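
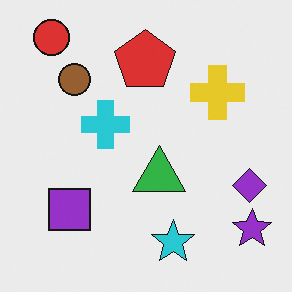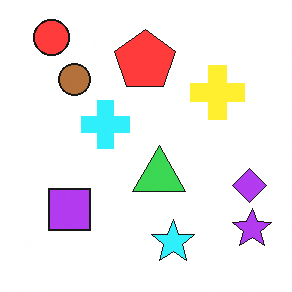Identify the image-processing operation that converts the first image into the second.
The image was slightly brightened.

Every pixel — background and shapes alike — is uniformly brightened.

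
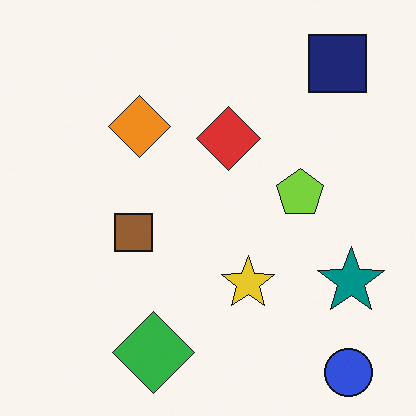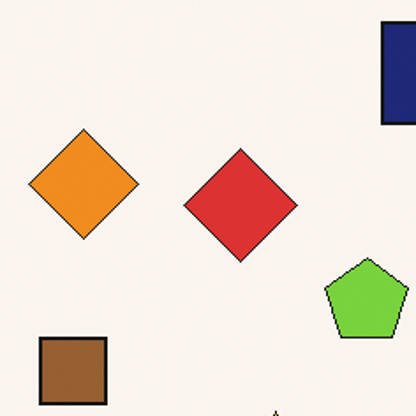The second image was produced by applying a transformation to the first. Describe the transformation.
Cropped tightly and scaled back up.

The visible shapes are larger and the field of view is narrower; shapes near the original edges may be partly or wholly outside the frame — a crop-and-rescale.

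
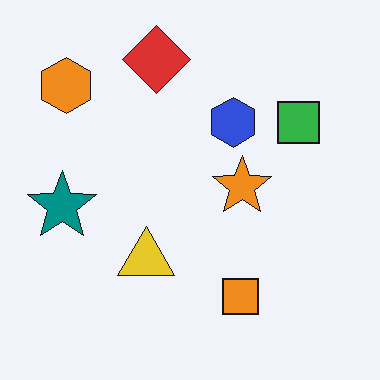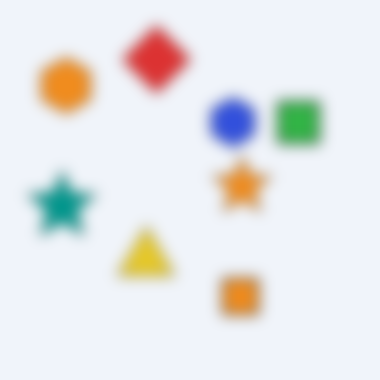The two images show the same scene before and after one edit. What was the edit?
The second image is the first strongly gaussian-blurred.

Shape edges and outlines are uniformly softened across the whole image.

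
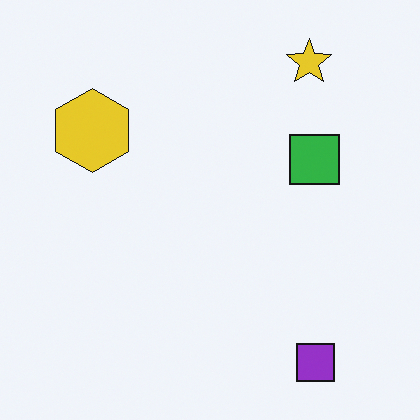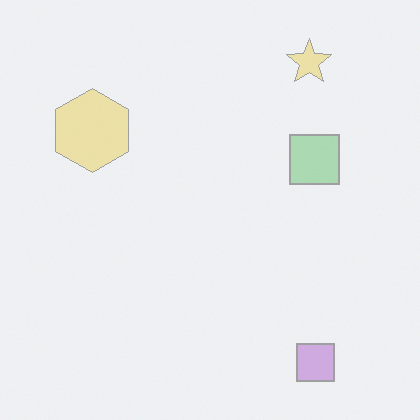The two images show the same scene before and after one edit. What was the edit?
It was given much lower contrast.

Tones are pushed toward mid-grey across the whole image — a global contrast change.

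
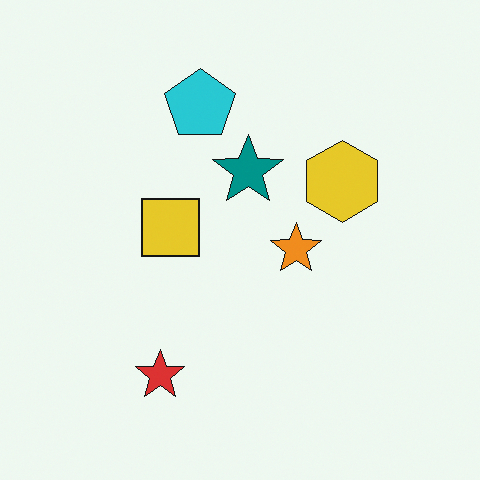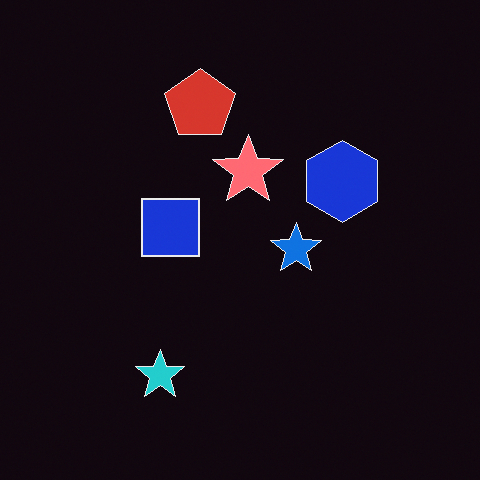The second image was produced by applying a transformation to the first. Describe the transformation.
It was color-inverted (negative).

The light background has become dark and every shape's color is its complement — a photographic negative.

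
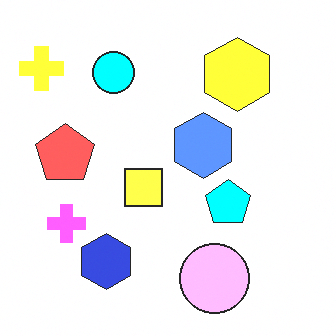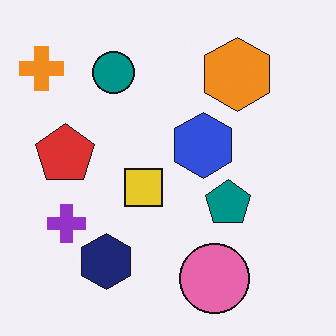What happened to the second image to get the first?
It was brightened a lot.

Every pixel — background and shapes alike — is uniformly brightened.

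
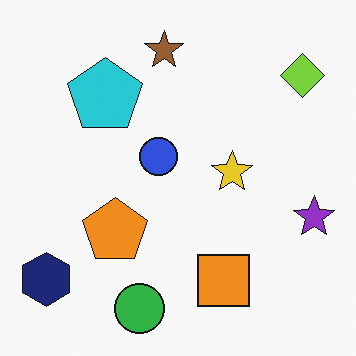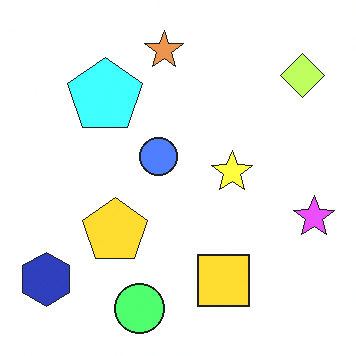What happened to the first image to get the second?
This is the original image noticeably brightened.

Every pixel — background and shapes alike — is uniformly brightened.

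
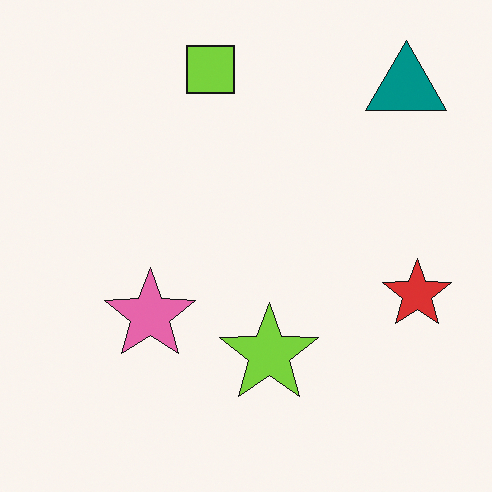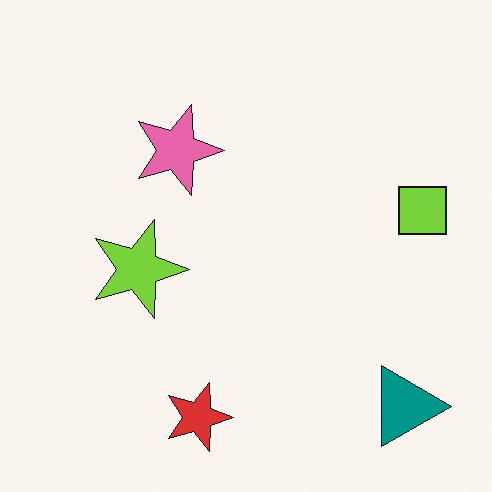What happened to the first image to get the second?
This is the original image rotated 90° clockwise.

The teal triangle sits in the top-right of the first image and the bottom-right of the second — consistent with a whole-image 90° clockwise rotation.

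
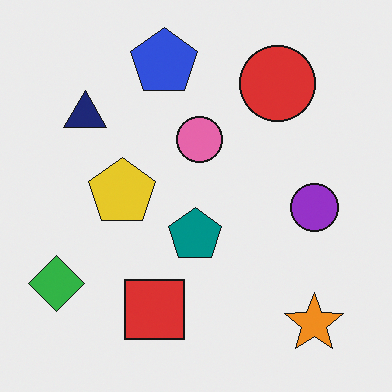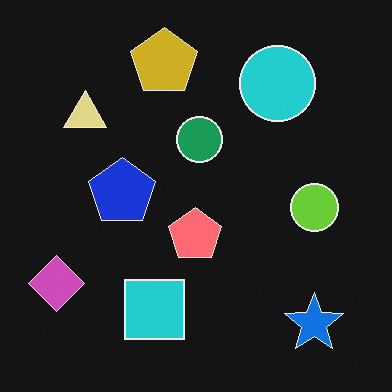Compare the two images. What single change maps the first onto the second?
It was color-inverted (negative).

The light background has become dark and every shape's color is its complement — a photographic negative.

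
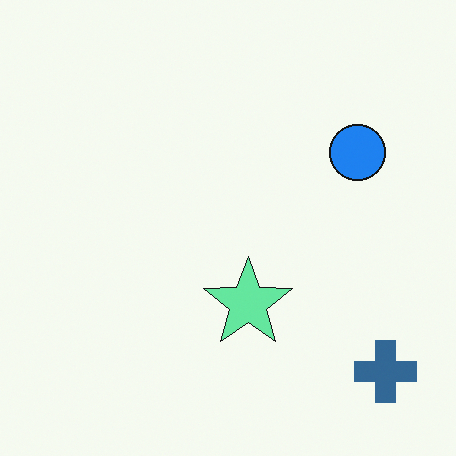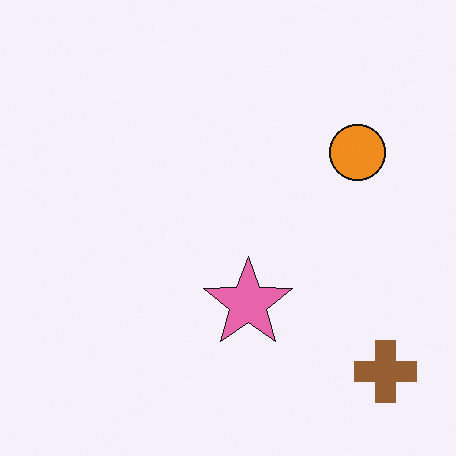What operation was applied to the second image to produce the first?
This is the original image hue-shifted by a large amount.

Every shape's color has rotated by the same amount around the hue wheel — a uniform hue shift.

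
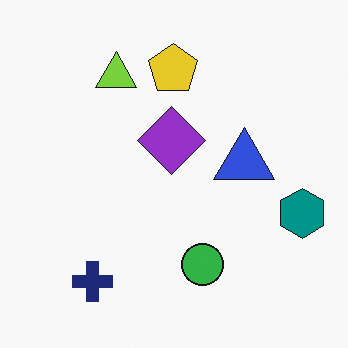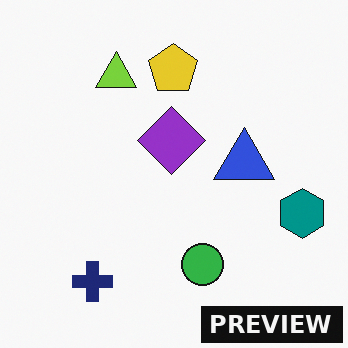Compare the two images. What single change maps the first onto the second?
It was watermarked with the text "PREVIEW" in the lower-right corner.

A dark label reading "PREVIEW" appears in the lower-right corner.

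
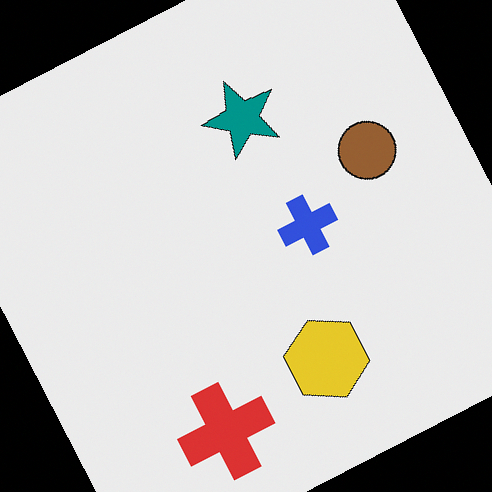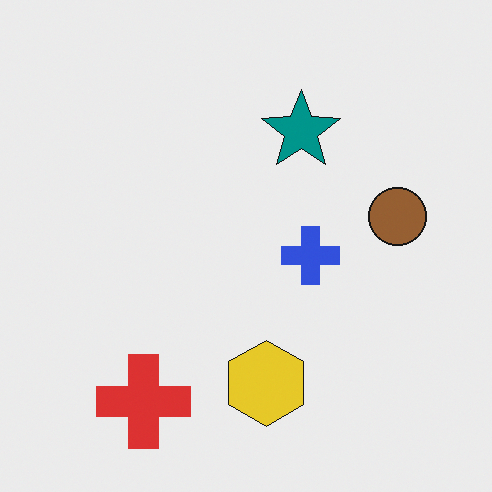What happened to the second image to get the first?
The image was rotated counter-clockwise by a moderate amount.

Every shape is tilted by the same angle and the image corners show triangular fill wedges — a whole-image rotation by a non-right angle.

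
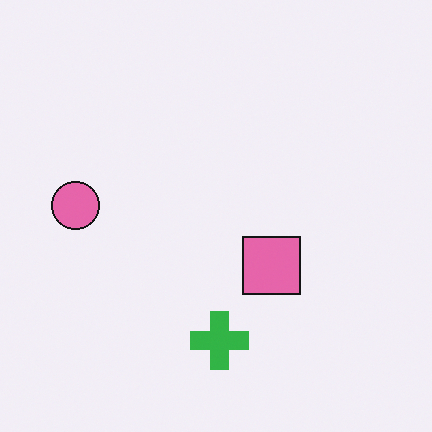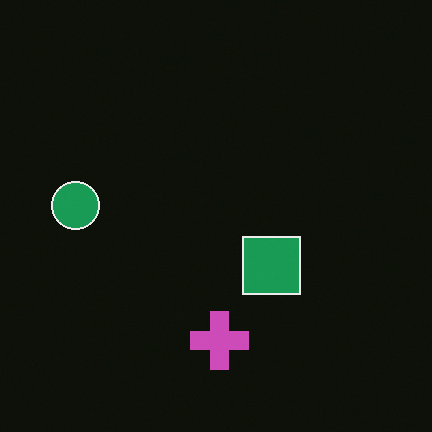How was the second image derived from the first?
The second image is the first color-inverted (negative).

The light background has become dark and every shape's color is its complement — a photographic negative.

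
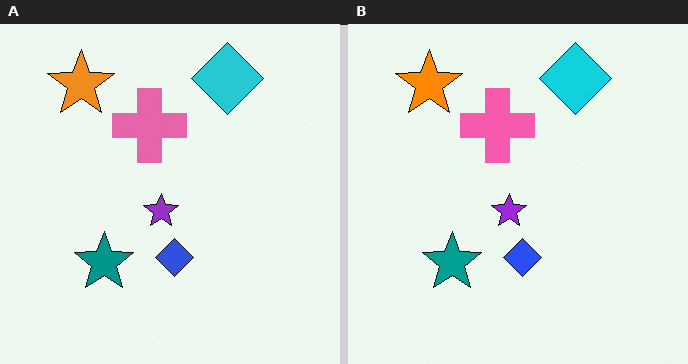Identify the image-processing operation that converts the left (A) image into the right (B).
The image was slightly oversaturated.

All colors are more vivid — a global saturation change.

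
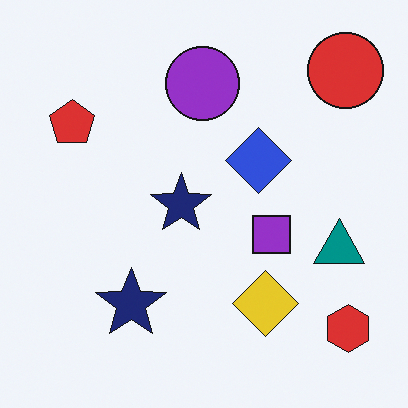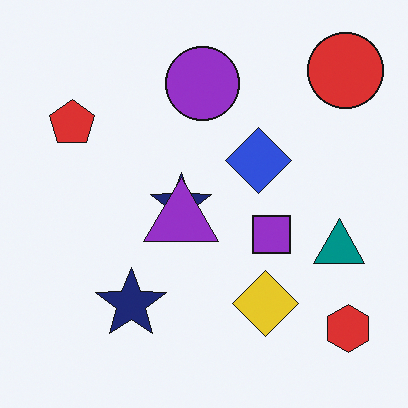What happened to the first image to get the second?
It was overlaid with an additional purple triangle.

A purple triangle appears in the second image that is absent from the first.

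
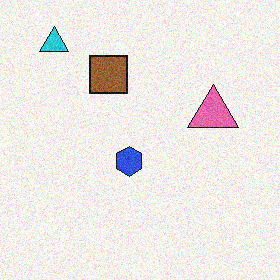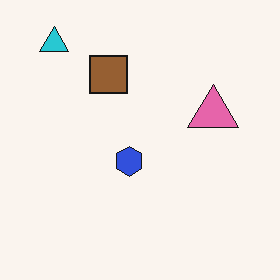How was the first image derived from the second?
The transformation is: degraded with moderate additive noise.

Random speckle covers the whole image, including the flat background.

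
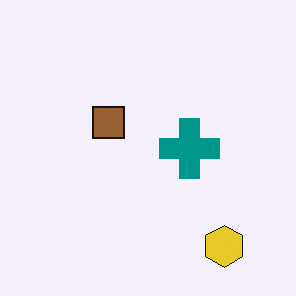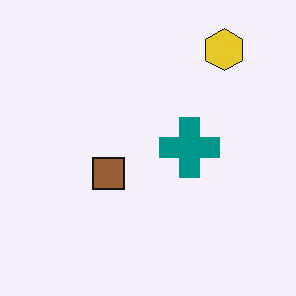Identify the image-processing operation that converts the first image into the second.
The image was flipped vertically (top ↔ bottom).

The yellow hexagon is in the bottom-right of the first image and the top-right of the second — shapes on opposite sides of the horizontal midline have swapped in a mirror flip.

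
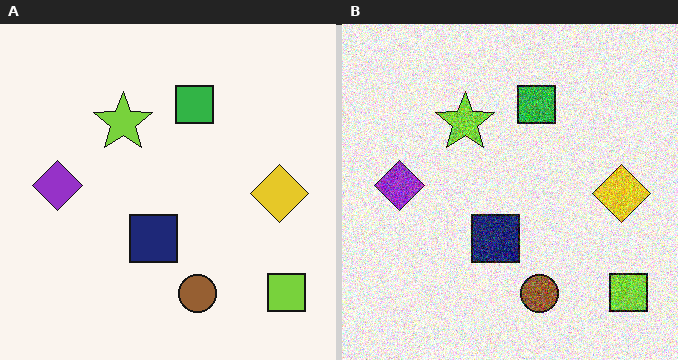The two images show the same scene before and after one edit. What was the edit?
Degraded with heavy additive noise.

Random speckle covers the whole image, including the flat background.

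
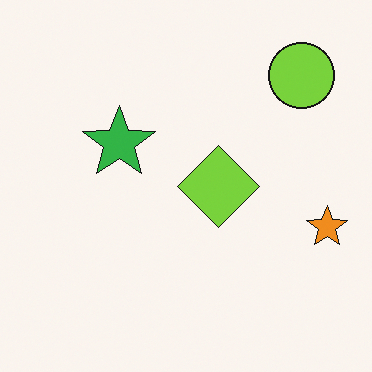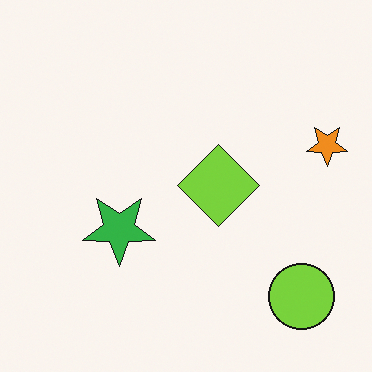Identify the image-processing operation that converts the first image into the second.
It was flipped vertically (top ↔ bottom).

The lime circle is in the top-right of the first image and the bottom-right of the second — shapes on opposite sides of the horizontal midline have swapped in a mirror flip.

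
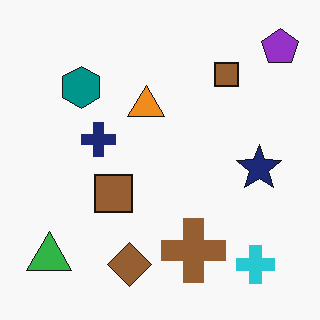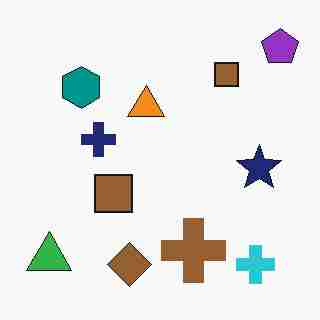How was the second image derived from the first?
This is the original image heavily JPEG-compressed with obvious blocking artifacts.

Blocky 8×8 compression artifacts appear around shape edges and the flat background shows ringing — characteristic JPEG degradation.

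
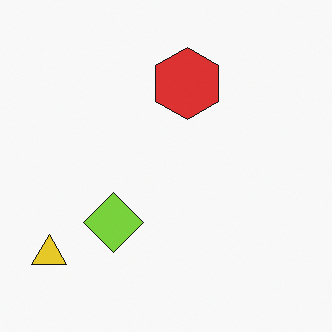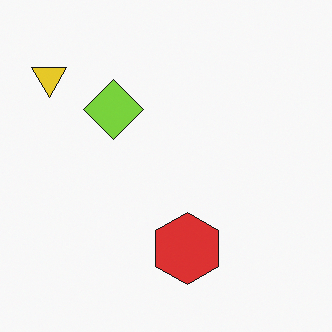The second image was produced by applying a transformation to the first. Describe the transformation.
It was flipped vertically (top ↔ bottom).

The yellow triangle is in the bottom-left of the first image and the top-left of the second — shapes on opposite sides of the horizontal midline have swapped in a mirror flip.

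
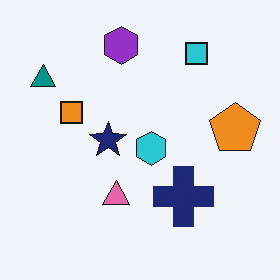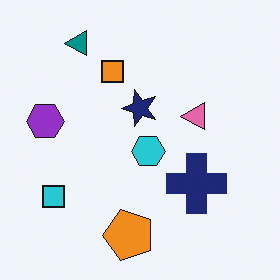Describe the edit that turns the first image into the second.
Transposed (reflected across the top-left ↔ bottom-right diagonal).

Shapes have swapped their row and column positions — what was in the top-right is now in the bottom-left — a diagonal reflection.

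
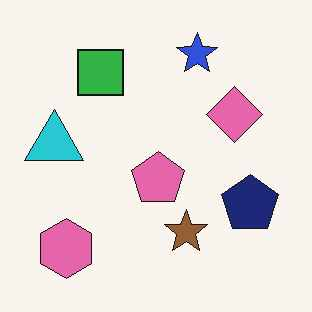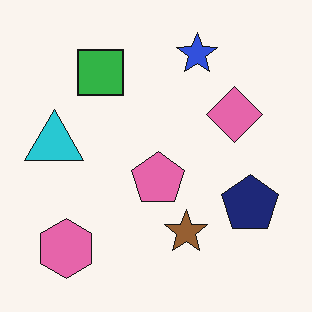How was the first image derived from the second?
This is the original image JPEG-compressed with visible artifacts.

Blocky 8×8 compression artifacts appear around shape edges and the flat background shows ringing — characteristic JPEG degradation.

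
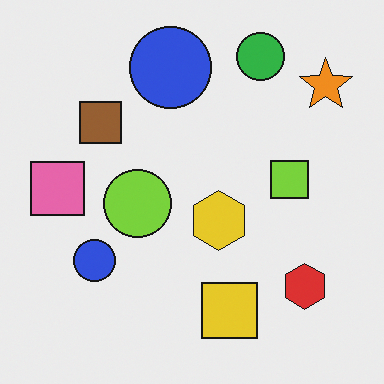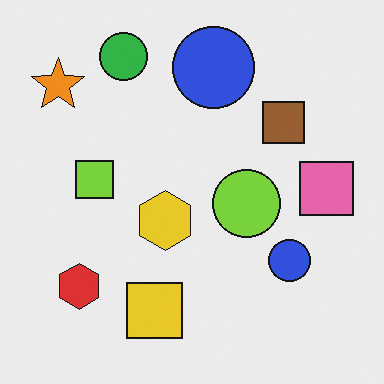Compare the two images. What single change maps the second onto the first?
The transformation is: flipped horizontally (left ↔ right).

The orange star is in the top-left of the second image and the top-right of the first — shapes on opposite sides of the vertical midline have swapped in a mirror flip.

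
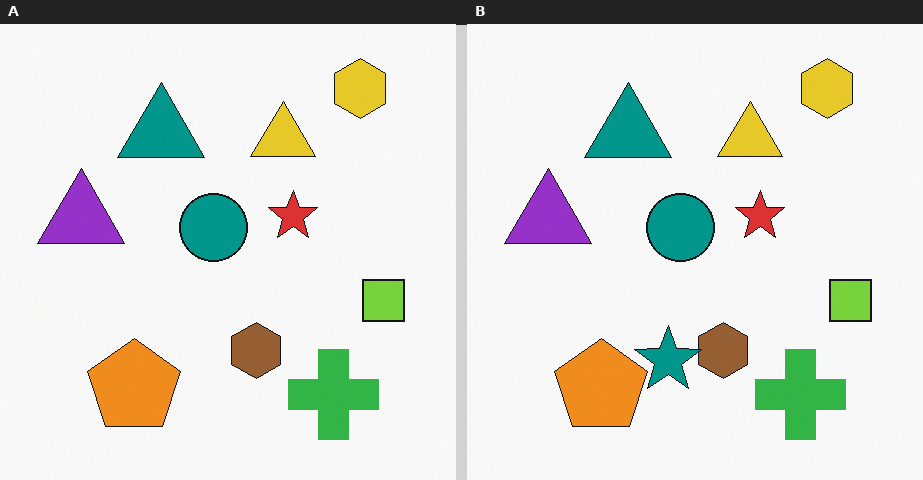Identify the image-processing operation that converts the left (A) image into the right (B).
This is the original image overlaid with an additional teal star.

A teal star appears in the right (B) image that is absent from the left (A).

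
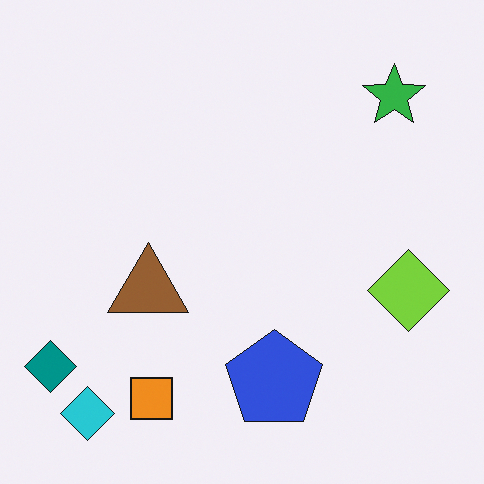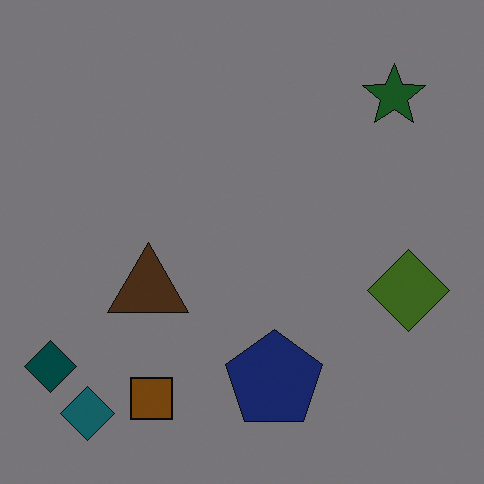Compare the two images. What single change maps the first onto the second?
The second image is the first noticeably darkened.

Every pixel — background and shapes alike — is uniformly darkened.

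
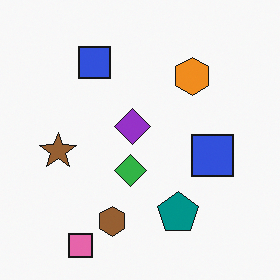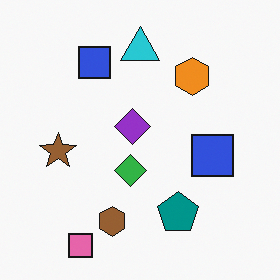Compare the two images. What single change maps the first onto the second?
This is the original image overlaid with an additional cyan triangle.

A cyan triangle appears in the second image that is absent from the first.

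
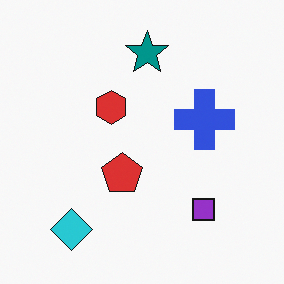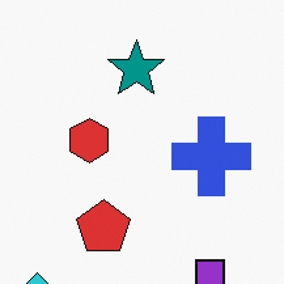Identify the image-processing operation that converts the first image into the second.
The image was cropped slightly and scaled back up.

The visible shapes are larger and the field of view is narrower; shapes near the original edges may be partly or wholly outside the frame — a crop-and-rescale.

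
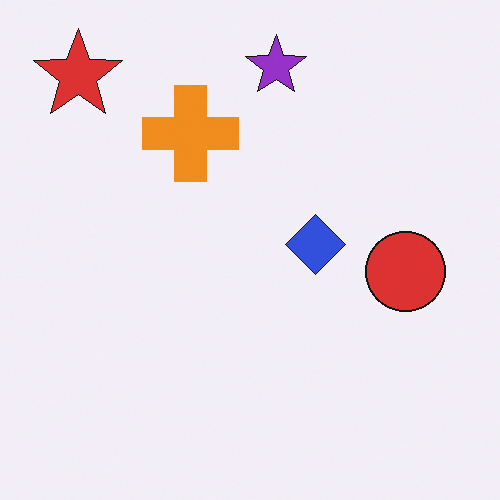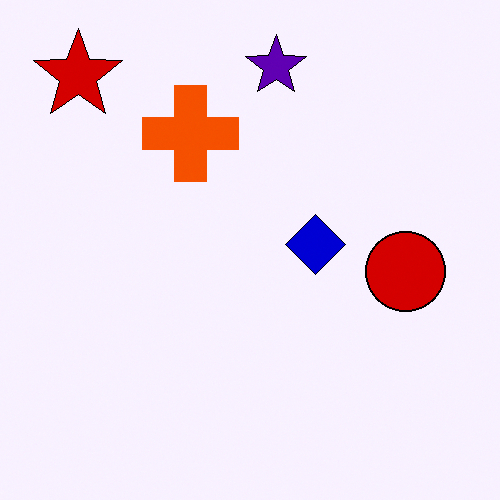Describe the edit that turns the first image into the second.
The transformation is: boosted in contrast.

Tones are pushed away from mid-grey across the whole image — a global contrast change.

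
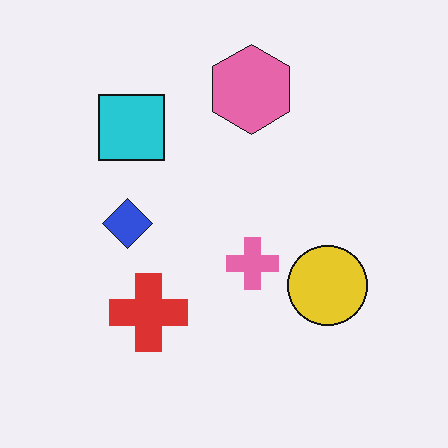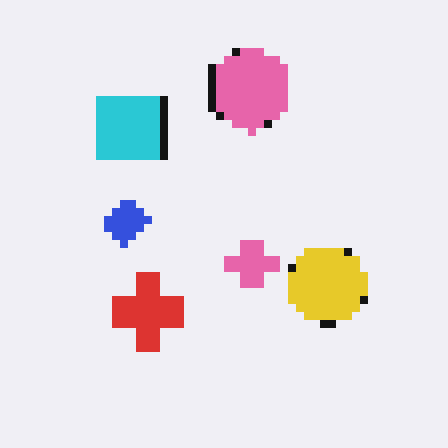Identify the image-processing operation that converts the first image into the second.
It was moderately pixelated.

Shapes are reduced to large square blocks; fine edges and outlines are lost — a downscale-then-upscale (mosaic) effect.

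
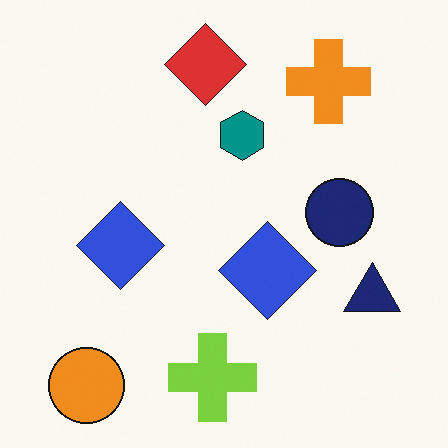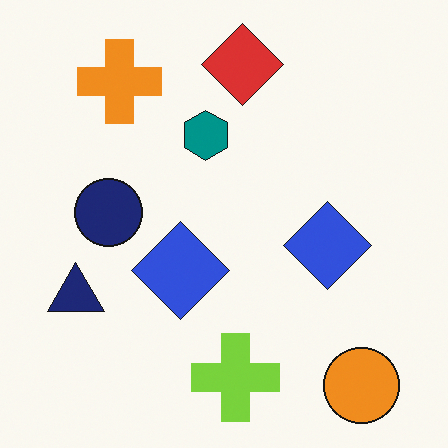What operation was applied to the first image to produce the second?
The second image is the first flipped horizontally (left ↔ right).

The navy triangle is in the right of the first image and the left of the second — shapes on opposite sides of the vertical midline have swapped in a mirror flip.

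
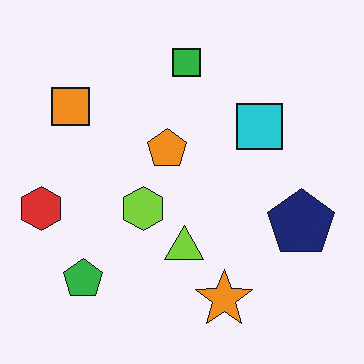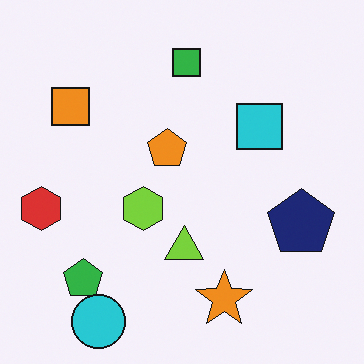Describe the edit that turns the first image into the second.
It was overlaid with an additional cyan circle.

A cyan circle appears in the second image that is absent from the first.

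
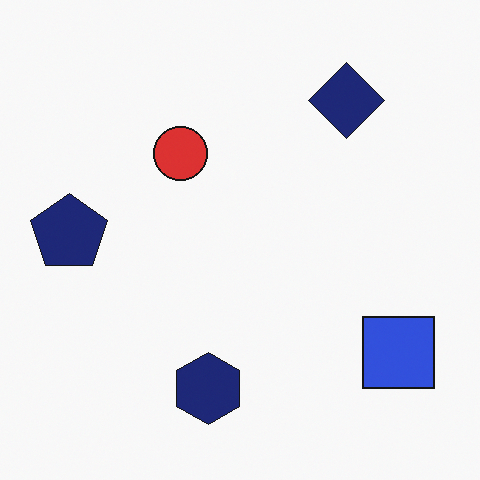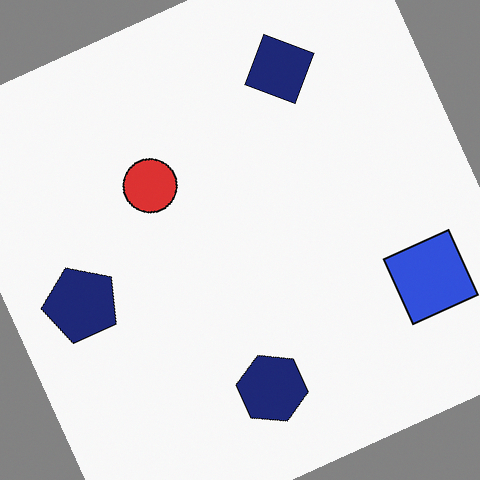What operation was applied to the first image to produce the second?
The second image is the first rotated counter-clockwise by a moderate amount.

Every shape is tilted by the same angle and the image corners show triangular fill wedges — a whole-image rotation by a non-right angle.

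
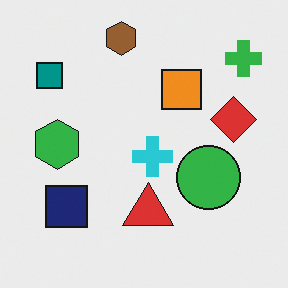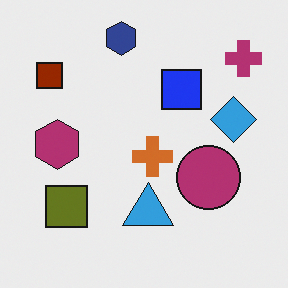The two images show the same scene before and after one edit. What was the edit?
It was hue-shifted by a large amount.

Every shape's color has rotated by the same amount around the hue wheel — a uniform hue shift.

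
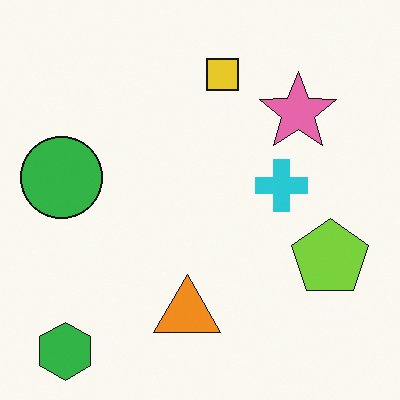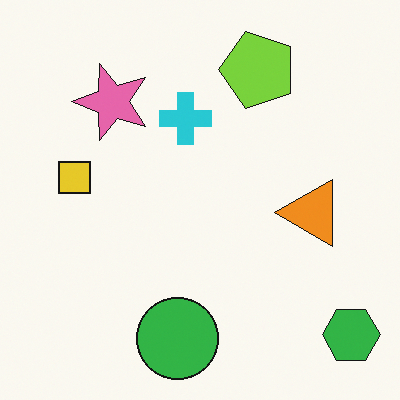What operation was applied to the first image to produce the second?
The image was rotated 90° counter-clockwise.

The green hexagon sits in the bottom-left of the first image and the bottom-right of the second — consistent with a whole-image 90° counter-clockwise rotation.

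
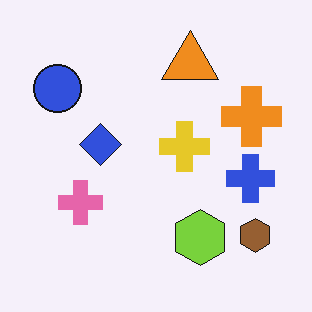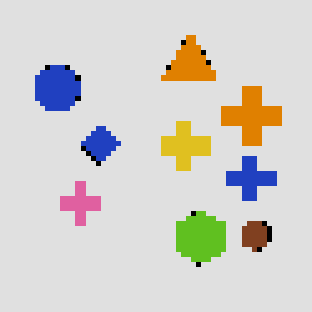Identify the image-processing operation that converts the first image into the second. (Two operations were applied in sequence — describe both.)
This is the original image moderately posterized, then mildly pixelated.

Each flat color has snapped to a coarser quantized level — most visibly, the near-white background has dropped to a flat grey. Shapes are reduced to large square blocks; fine edges and outlines are lost — a downscale-then-upscale (mosaic) effect.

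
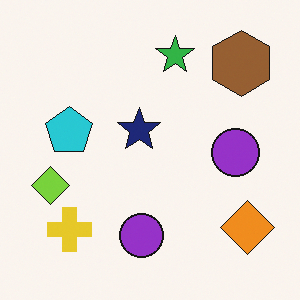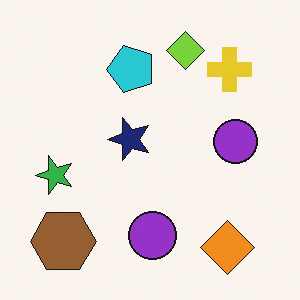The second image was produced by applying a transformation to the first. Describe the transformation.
This is the original image transposed (reflected across the top-left ↔ bottom-right diagonal).

Shapes have swapped their row and column positions — what was in the top-right is now in the bottom-left — a diagonal reflection.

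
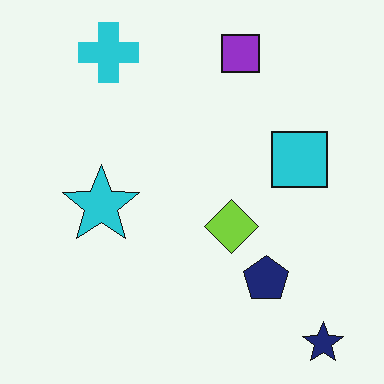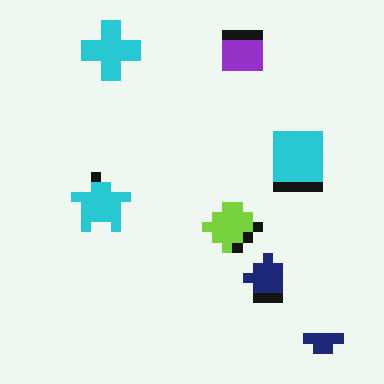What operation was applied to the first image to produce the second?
This is the original image heavily pixelated into large blocks.

Shapes are reduced to large square blocks; fine edges and outlines are lost — a downscale-then-upscale (mosaic) effect.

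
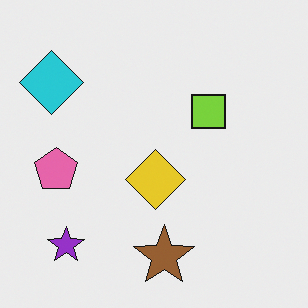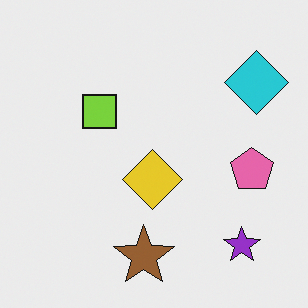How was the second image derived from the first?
It was flipped horizontally (left ↔ right).

The cyan diamond is in the top-left of the first image and the top-right of the second — shapes on opposite sides of the vertical midline have swapped in a mirror flip.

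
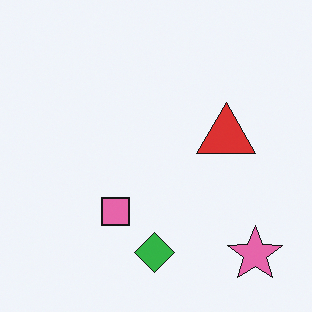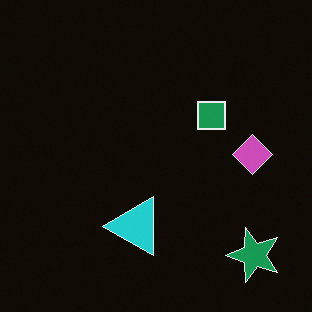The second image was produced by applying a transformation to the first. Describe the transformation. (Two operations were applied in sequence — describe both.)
The image was color-inverted (negative), then transposed (reflected across the top-left ↔ bottom-right diagonal).

The light background has become dark and every shape's color is its complement — a photographic negative. Shapes have swapped their row and column positions — what was in the top-right is now in the bottom-left — a diagonal reflection.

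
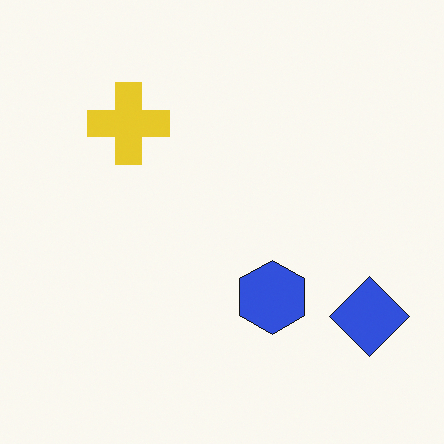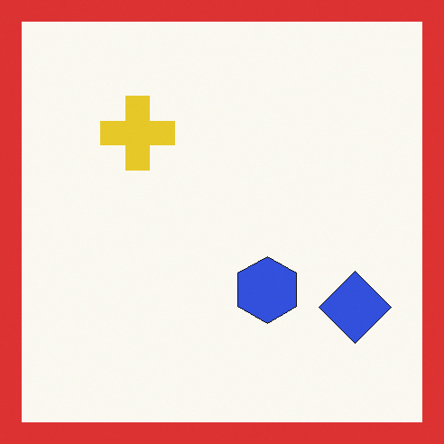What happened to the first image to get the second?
The image was framed with a red border.

A solid red frame runs around the edge of the second image, with the content slightly shrunk inside it.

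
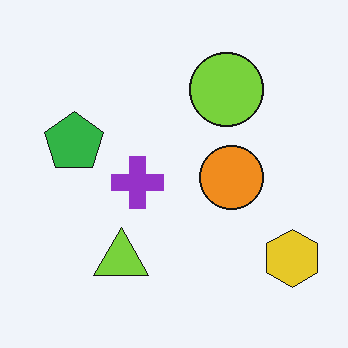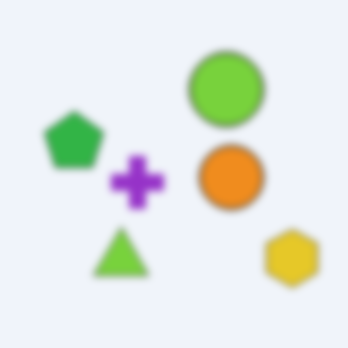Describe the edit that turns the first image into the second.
The transformation is: moderately blurred.

Shape edges and outlines are uniformly softened across the whole image.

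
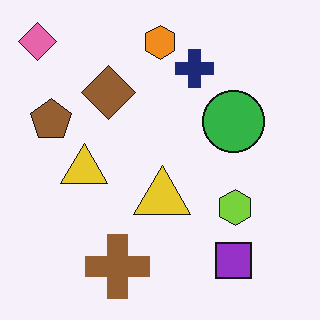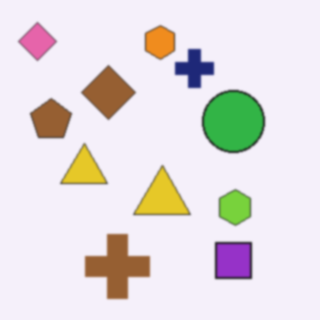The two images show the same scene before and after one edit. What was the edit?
The image was given a subtle gaussian blur.

Shape edges and outlines are uniformly softened across the whole image.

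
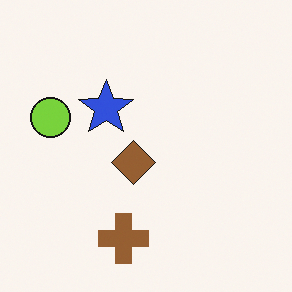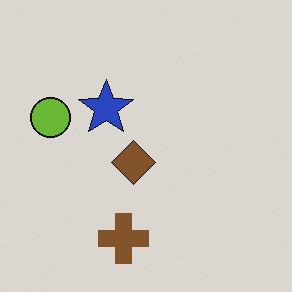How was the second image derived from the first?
The transformation is: darkened a little.

Every pixel — background and shapes alike — is uniformly darkened.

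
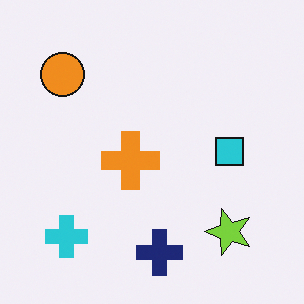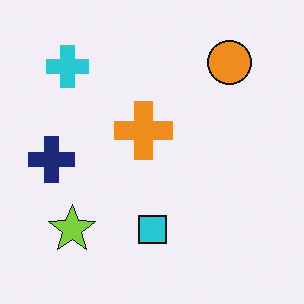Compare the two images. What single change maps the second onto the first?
Rotated 90° counter-clockwise.

The cyan cross sits in the top-left of the second image and the bottom-left of the first — consistent with a whole-image 90° counter-clockwise rotation.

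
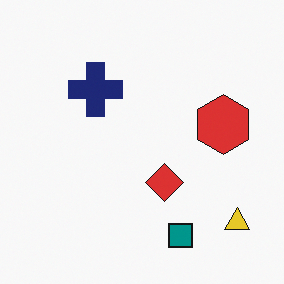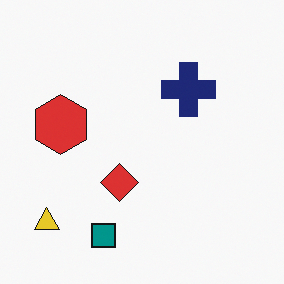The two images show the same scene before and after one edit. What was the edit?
This is the original image flipped horizontally (left ↔ right).

The yellow triangle is in the bottom-right of the first image and the bottom-left of the second — shapes on opposite sides of the vertical midline have swapped in a mirror flip.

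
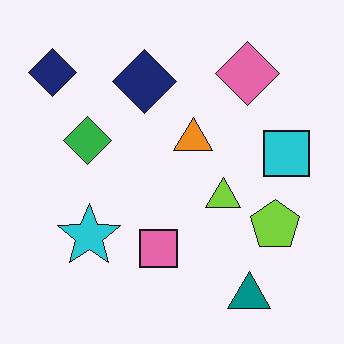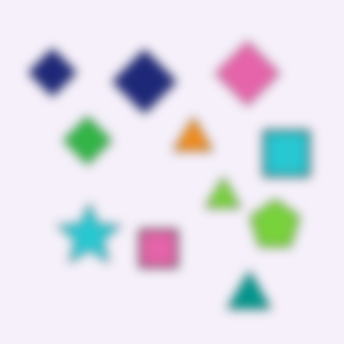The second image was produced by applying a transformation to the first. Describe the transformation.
The image was strongly gaussian-blurred.

Shape edges and outlines are uniformly softened across the whole image.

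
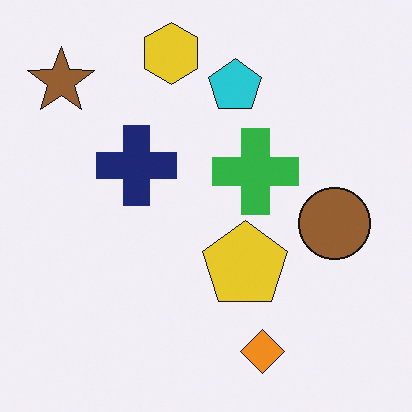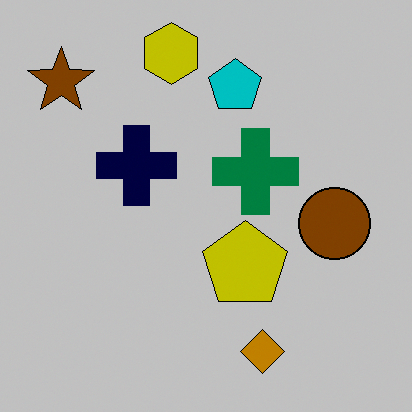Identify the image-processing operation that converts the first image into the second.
It was heavily posterized to just a handful of flat colors.

Each flat color has snapped to a coarser quantized level — most visibly, the near-white background has dropped to a flat grey.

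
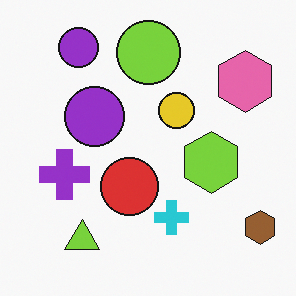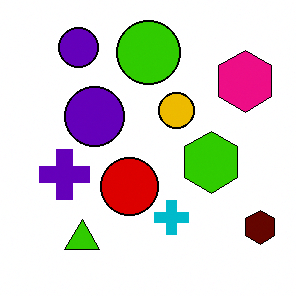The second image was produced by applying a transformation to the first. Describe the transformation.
The second image is the first boosted in contrast.

Tones are pushed away from mid-grey across the whole image — a global contrast change.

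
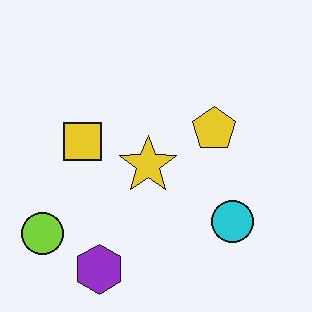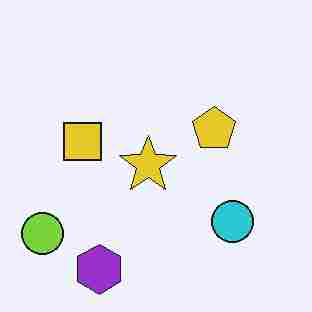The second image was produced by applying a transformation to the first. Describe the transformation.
Degraded with heavy JPEG compression.

Blocky 8×8 compression artifacts appear around shape edges and the flat background shows ringing — characteristic JPEG degradation.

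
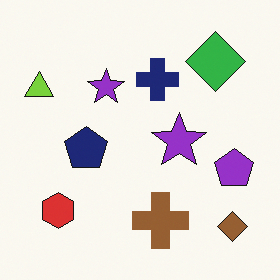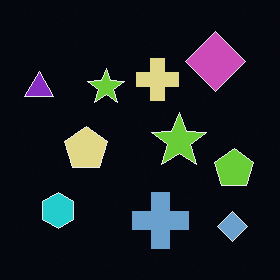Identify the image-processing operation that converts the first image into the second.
The image was color-inverted (negative).

The light background has become dark and every shape's color is its complement — a photographic negative.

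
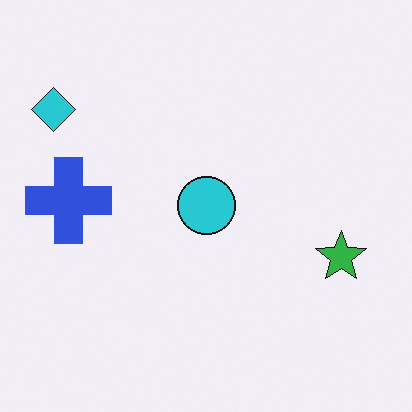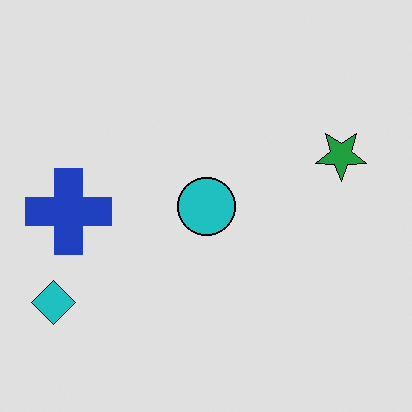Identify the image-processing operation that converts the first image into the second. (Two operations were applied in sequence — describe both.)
The image was flipped vertically (top ↔ bottom), then posterized to a reduced palette.

The cyan diamond is in the top-left of the first image and the bottom-left of the second — shapes on opposite sides of the horizontal midline have swapped in a mirror flip. Each flat color has snapped to a coarser quantized level — most visibly, the near-white background has dropped to a flat grey.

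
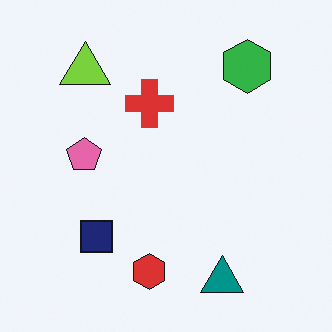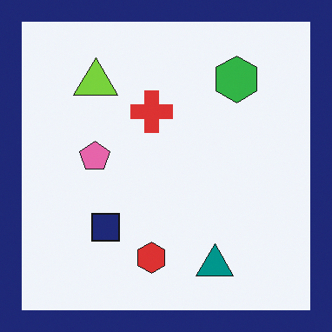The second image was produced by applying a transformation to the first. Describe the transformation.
The second image is the first framed with a navy border.

A solid navy frame runs around the edge of the second image, with the content slightly shrunk inside it.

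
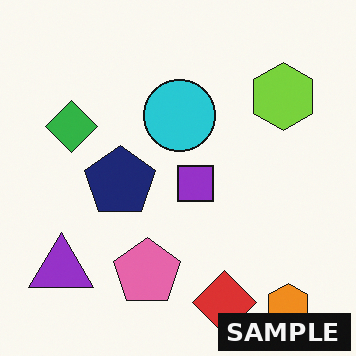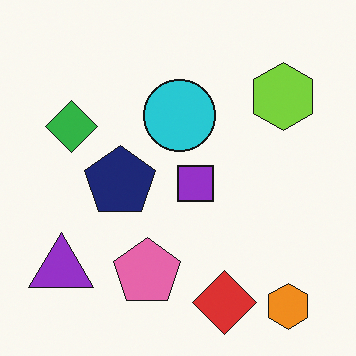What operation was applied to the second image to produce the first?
Watermarked with the text "SAMPLE" in the lower-right corner.

A dark label reading "SAMPLE" appears in the lower-right corner.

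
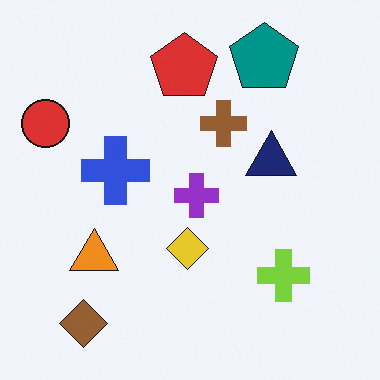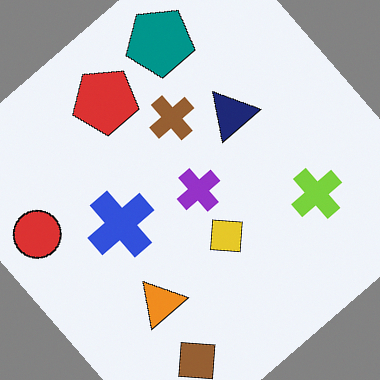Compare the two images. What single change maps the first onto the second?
It was rotated counter-clockwise by a large amount — several tens of degrees.

Every shape is tilted by the same angle and the image corners show triangular fill wedges — a whole-image rotation by a non-right angle.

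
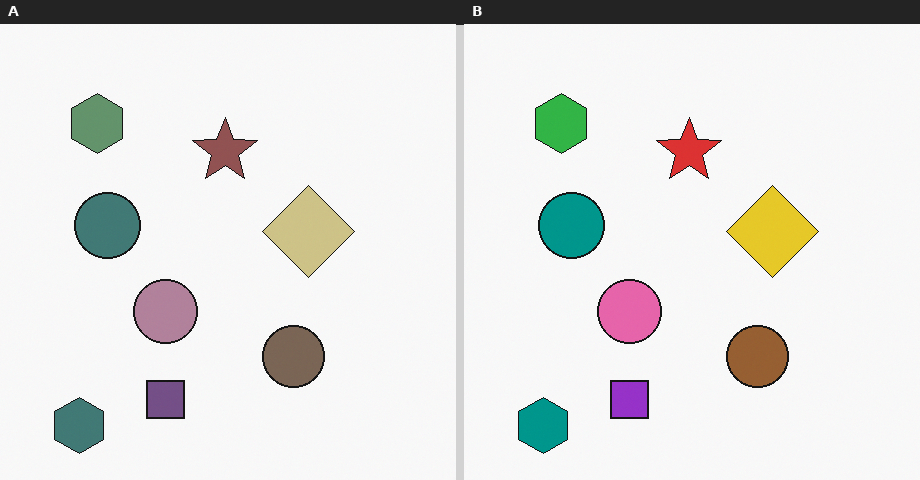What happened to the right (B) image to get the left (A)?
Made much more muted (saturation change).

All colors are more muted and greyish — a global saturation change.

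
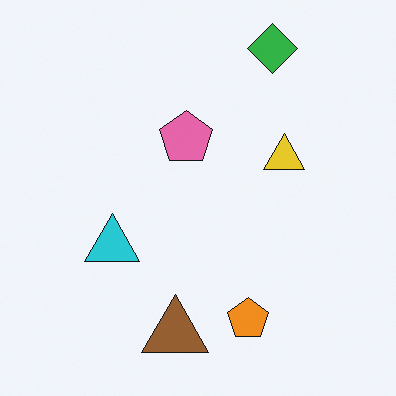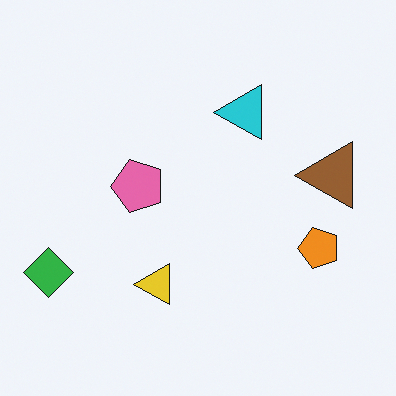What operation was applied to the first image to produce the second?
The image was transposed (reflected across the top-left ↔ bottom-right diagonal).

Shapes have swapped their row and column positions — what was in the top-right is now in the bottom-left — a diagonal reflection.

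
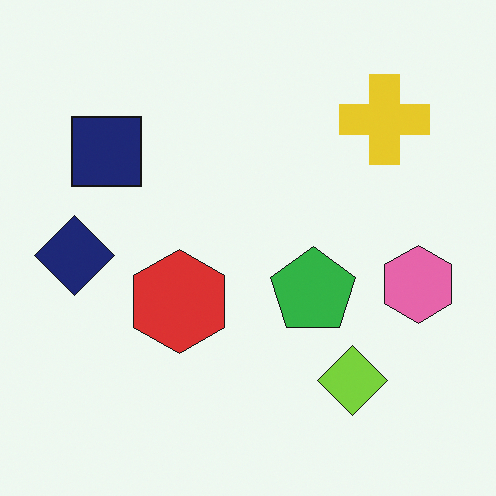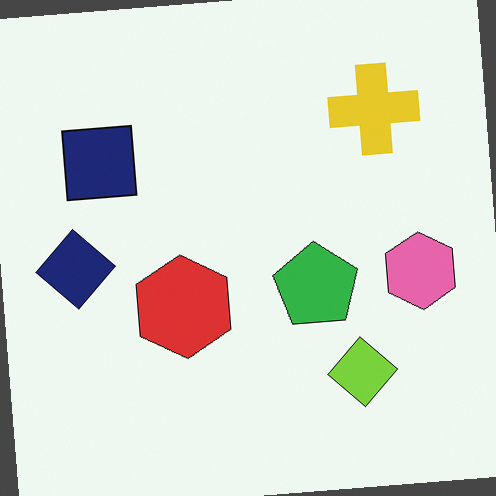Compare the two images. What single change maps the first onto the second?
The image was rotated counter-clockwise by a slight angle.

Every shape is tilted by the same angle and the image corners show triangular fill wedges — a whole-image rotation by a non-right angle.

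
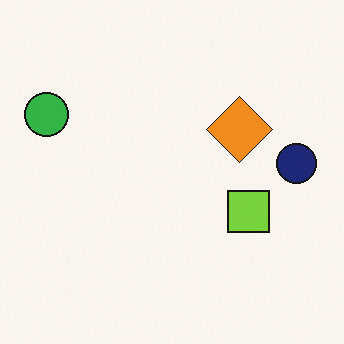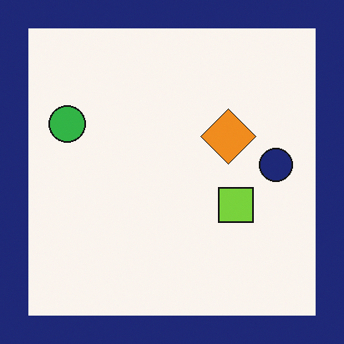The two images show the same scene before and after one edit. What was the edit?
The transformation is: framed with a navy border.

A solid navy frame runs around the edge of the second image, with the content slightly shrunk inside it.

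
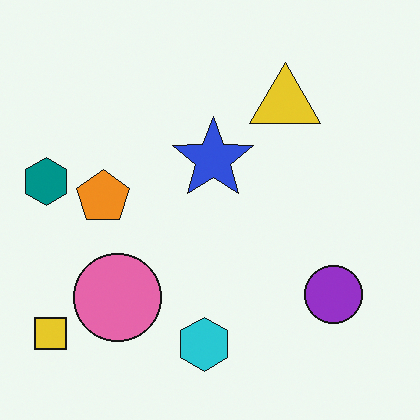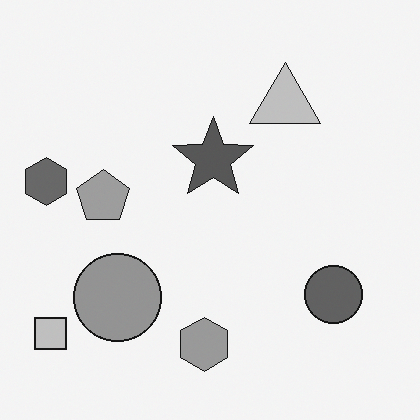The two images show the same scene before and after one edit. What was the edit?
The transformation is: converted to grayscale.

All color is removed — every shape is now a shade of grey.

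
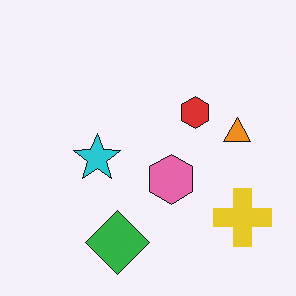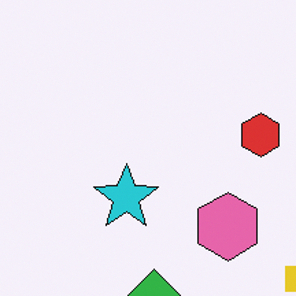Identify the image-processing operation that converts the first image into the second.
Cropped slightly and scaled back up.

The visible shapes are larger and the field of view is narrower; shapes near the original edges may be partly or wholly outside the frame — a crop-and-rescale.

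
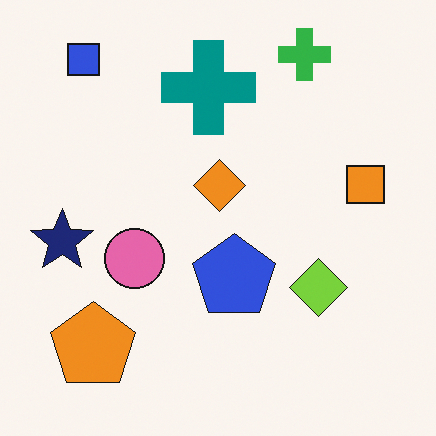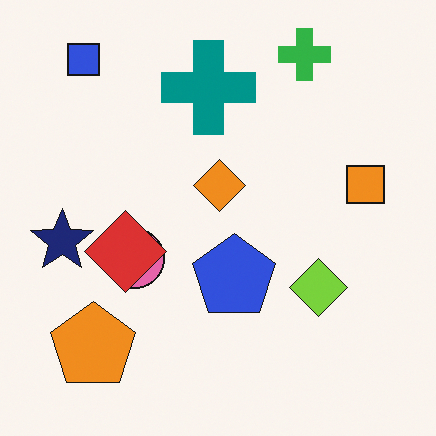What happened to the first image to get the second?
This is the original image overlaid with an additional red diamond.

A red diamond appears in the second image that is absent from the first.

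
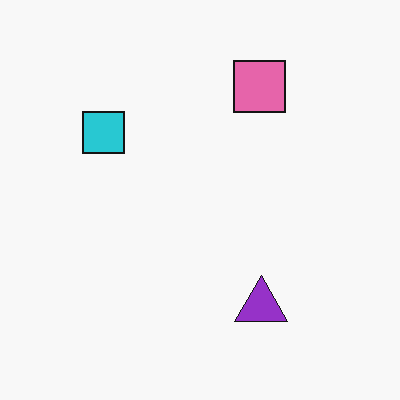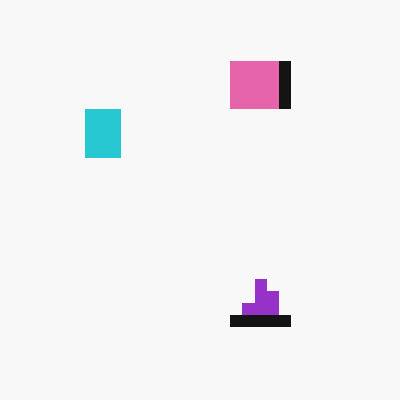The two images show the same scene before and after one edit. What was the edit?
This is the original image coarsely pixelated.

Shapes are reduced to large square blocks; fine edges and outlines are lost — a downscale-then-upscale (mosaic) effect.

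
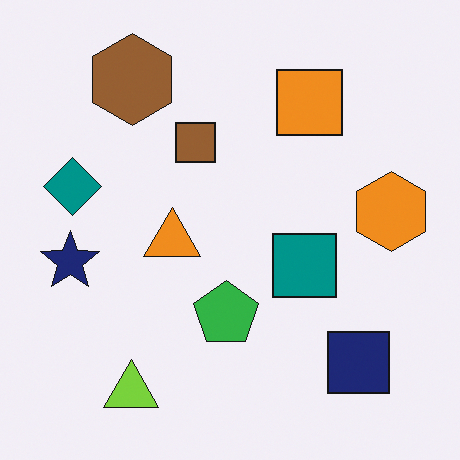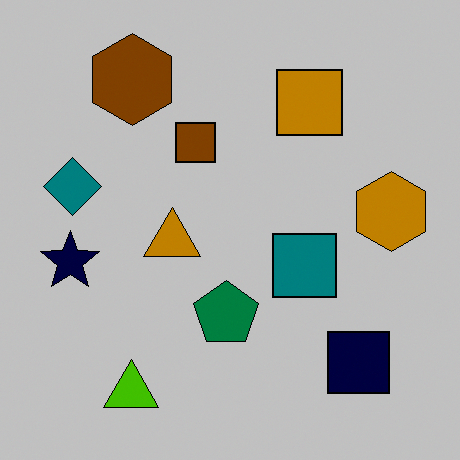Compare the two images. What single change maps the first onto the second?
This is the original image aggressively posterized.

Each flat color has snapped to a coarser quantized level — most visibly, the near-white background has dropped to a flat grey.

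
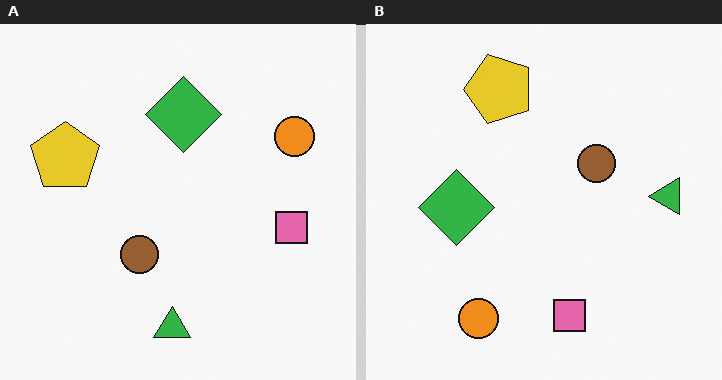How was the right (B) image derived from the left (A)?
The right (B) image is the left (A) transposed (reflected across the top-left ↔ bottom-right diagonal).

Shapes have swapped their row and column positions — what was in the top-right is now in the bottom-left — a diagonal reflection.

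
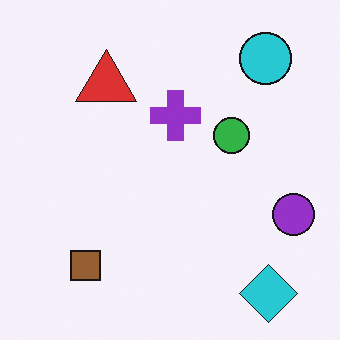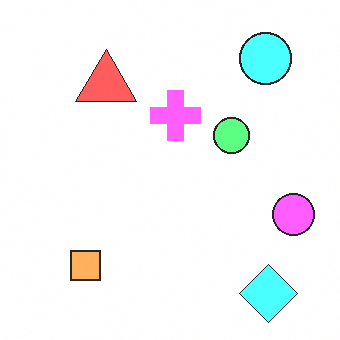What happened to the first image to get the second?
The transformation is: brightened a lot.

Every pixel — background and shapes alike — is uniformly brightened.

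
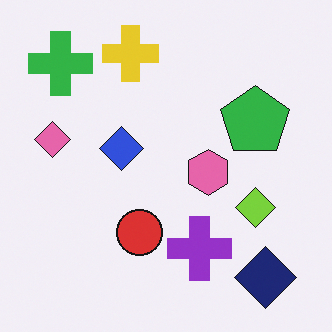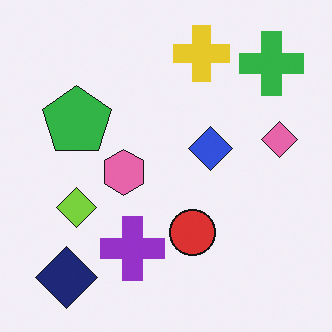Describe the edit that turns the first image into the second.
The transformation is: flipped horizontally (left ↔ right).

The pink diamond is in the left of the first image and the right of the second — shapes on opposite sides of the vertical midline have swapped in a mirror flip.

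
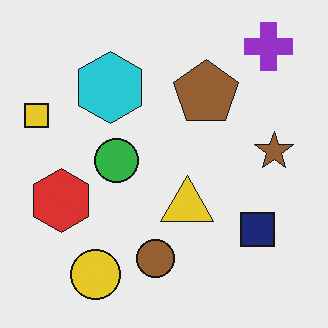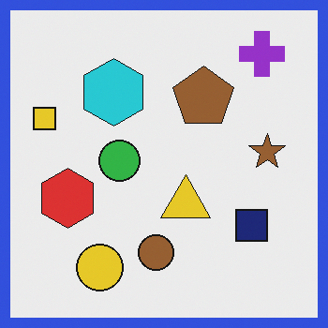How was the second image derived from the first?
It was framed with a blue border.

A solid blue frame runs around the edge of the second image, with the content slightly shrunk inside it.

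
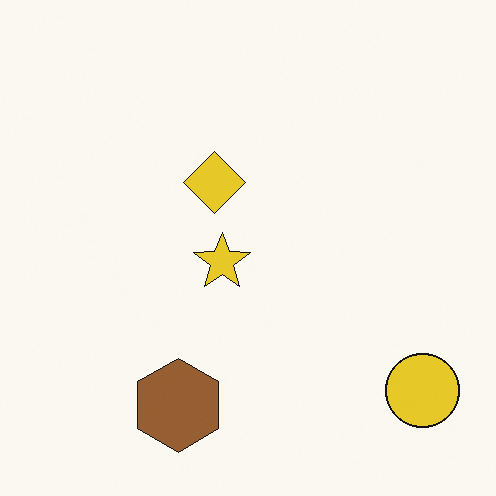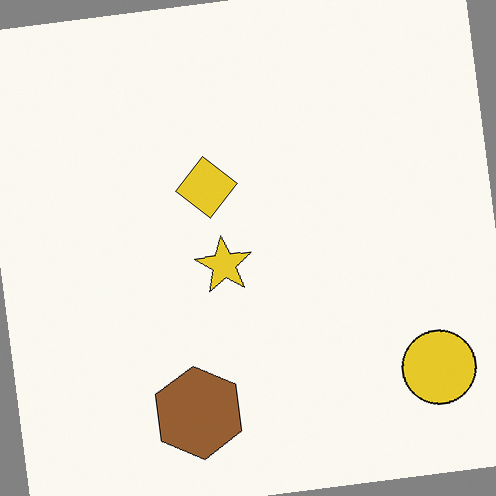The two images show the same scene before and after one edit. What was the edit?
The transformation is: rotated counter-clockwise by a few degrees.

Every shape is tilted by the same angle and the image corners show triangular fill wedges — a whole-image rotation by a non-right angle.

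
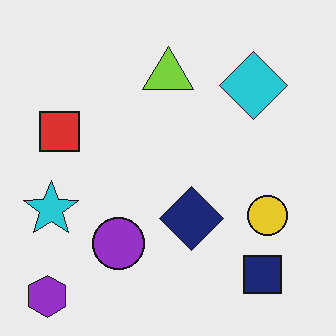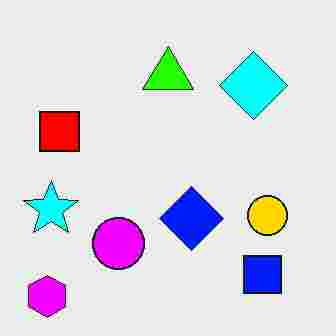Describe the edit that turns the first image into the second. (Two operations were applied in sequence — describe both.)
The transformation is: heavily oversaturated, then degraded with heavy JPEG compression.

All colors are more vivid — a global saturation change. Blocky 8×8 compression artifacts appear around shape edges and the flat background shows ringing — characteristic JPEG degradation.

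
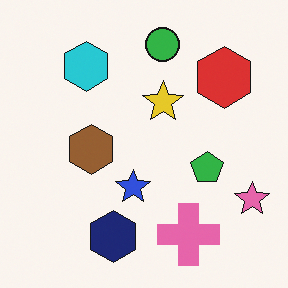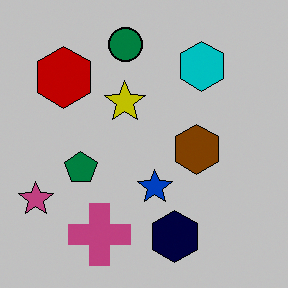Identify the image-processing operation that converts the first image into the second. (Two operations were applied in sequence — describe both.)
The transformation is: aggressively posterized, then flipped horizontally (left ↔ right).

Each flat color has snapped to a coarser quantized level — most visibly, the near-white background has dropped to a flat grey. The pink star is in the bottom-right of the first image and the bottom-left of the second — shapes on opposite sides of the vertical midline have swapped in a mirror flip.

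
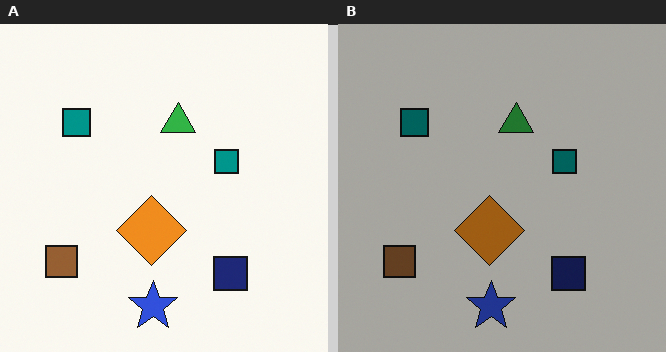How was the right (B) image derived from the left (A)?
This is the original image noticeably darkened.

Every pixel — background and shapes alike — is uniformly darkened.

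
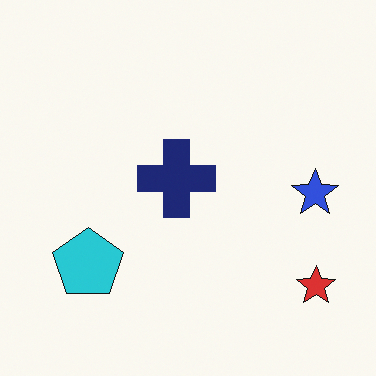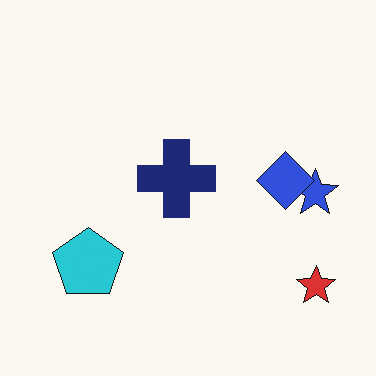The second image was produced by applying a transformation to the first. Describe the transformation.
This is the original image overlaid with an additional blue diamond.

A blue diamond appears in the second image that is absent from the first.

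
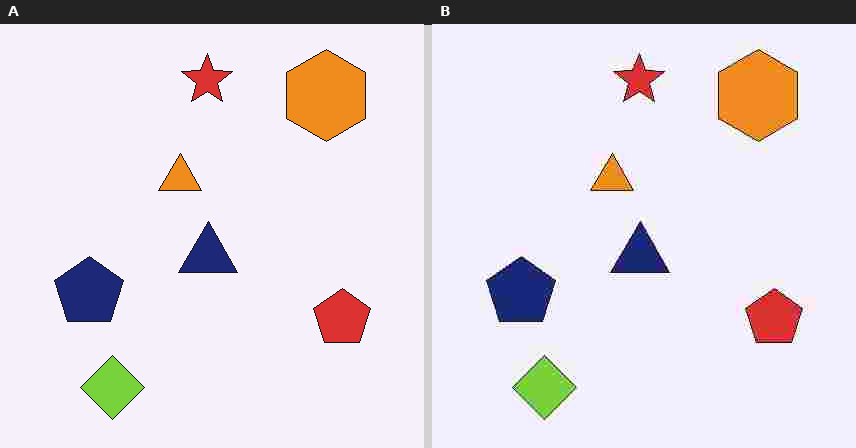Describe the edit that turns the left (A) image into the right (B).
The image was degraded with heavy JPEG compression.

Blocky 8×8 compression artifacts appear around shape edges and the flat background shows ringing — characteristic JPEG degradation.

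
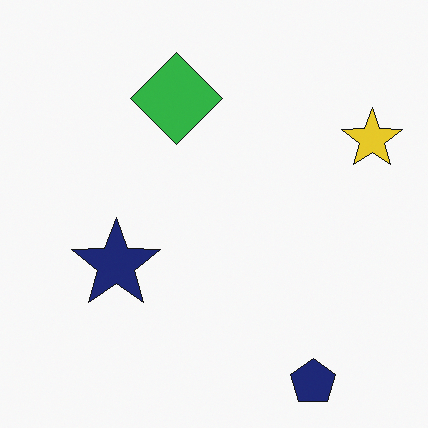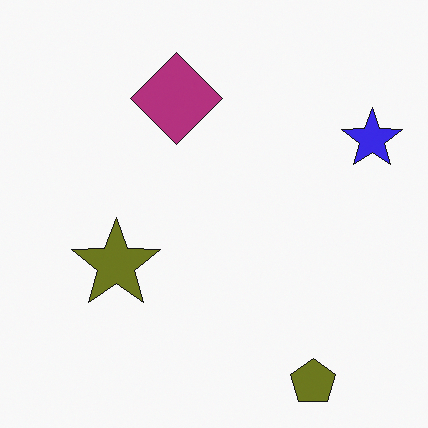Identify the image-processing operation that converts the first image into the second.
It was hue-shifted through roughly half the color wheel.

Every shape's color has rotated by the same amount around the hue wheel — a uniform hue shift.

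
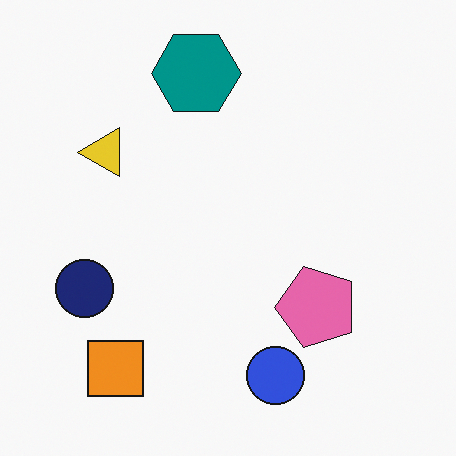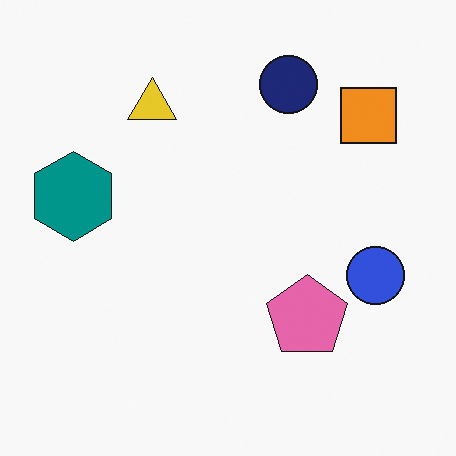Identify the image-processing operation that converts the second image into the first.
The first image is the second transposed (reflected across the top-left ↔ bottom-right diagonal).

Shapes have swapped their row and column positions — what was in the top-right is now in the bottom-left — a diagonal reflection.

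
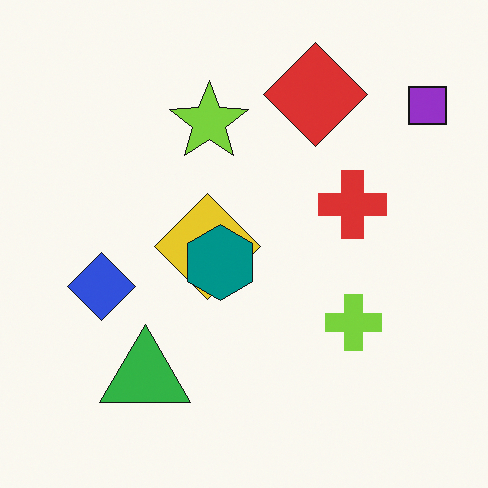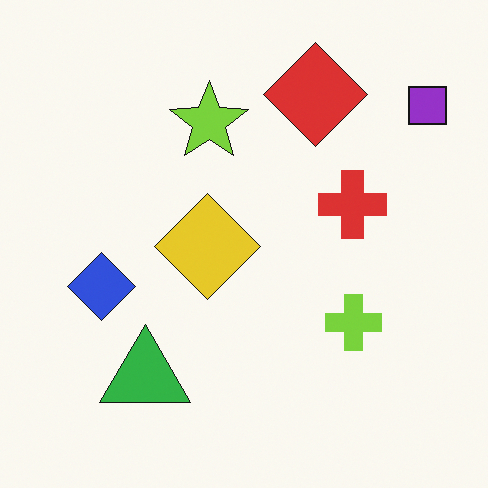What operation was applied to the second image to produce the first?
It was overlaid with an additional teal hexagon.

A teal hexagon appears in the first image that is absent from the second.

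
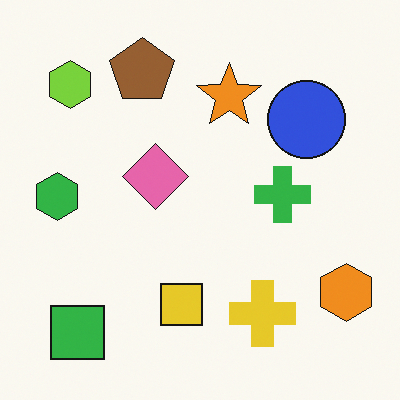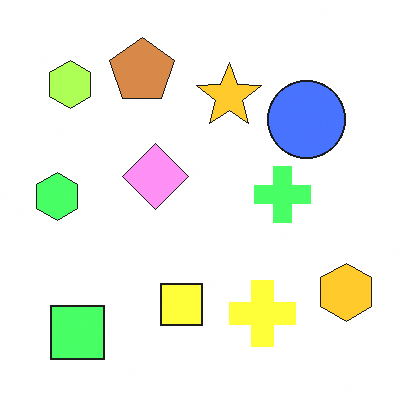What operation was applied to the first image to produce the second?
It was noticeably brightened.

Every pixel — background and shapes alike — is uniformly brightened.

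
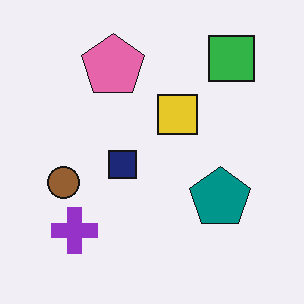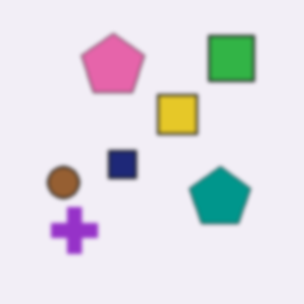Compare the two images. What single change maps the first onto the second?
The second image is the first lightly blurred.

Shape edges and outlines are uniformly softened across the whole image.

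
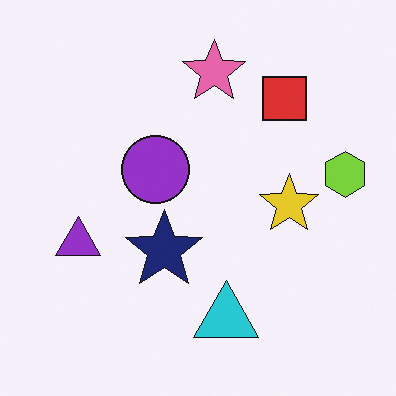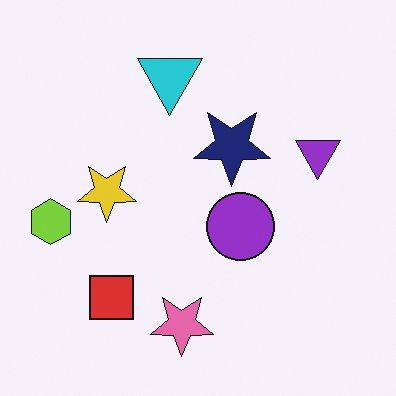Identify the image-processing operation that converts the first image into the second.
The transformation is: rotated 180°.

The lime hexagon sits in the right of the first image and the left of the second — consistent with a whole-image 180° rotation.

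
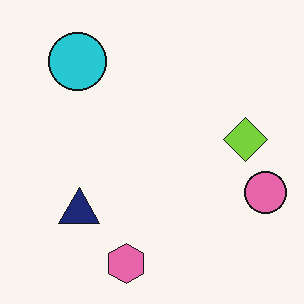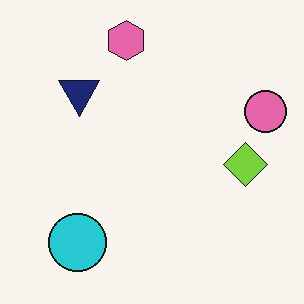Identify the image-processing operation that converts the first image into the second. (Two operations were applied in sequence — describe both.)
It was given moderate JPEG compression, then flipped vertically (top ↔ bottom).

Blocky 8×8 compression artifacts appear around shape edges and the flat background shows ringing — characteristic JPEG degradation. The pink hexagon is in the bottom of the first image and the top of the second — shapes on opposite sides of the horizontal midline have swapped in a mirror flip.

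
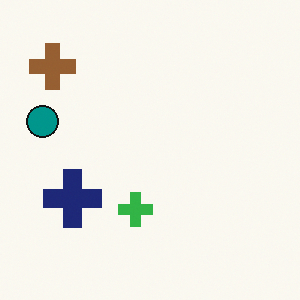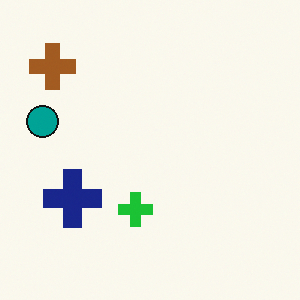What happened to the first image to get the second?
Slightly oversaturated.

All colors are more vivid — a global saturation change.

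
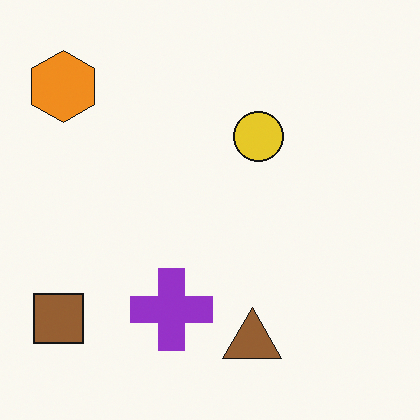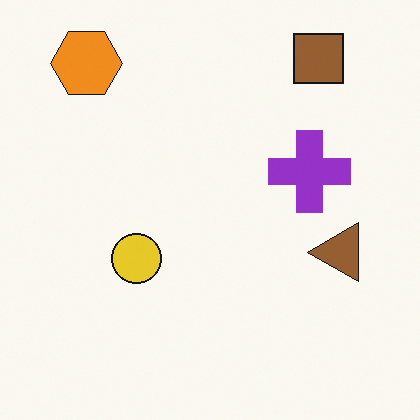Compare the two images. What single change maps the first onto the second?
The image was transposed (reflected across the top-left ↔ bottom-right diagonal).

Shapes have swapped their row and column positions — what was in the top-right is now in the bottom-left — a diagonal reflection.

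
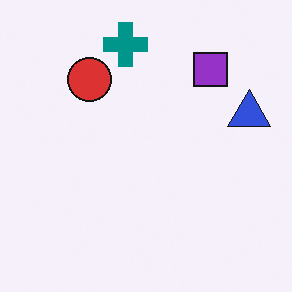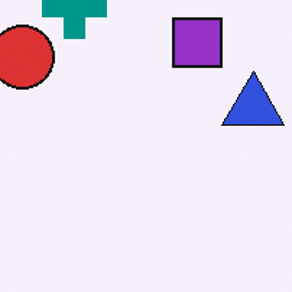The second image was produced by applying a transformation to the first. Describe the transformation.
It was cropped to a modestly smaller region and rescaled.

The visible shapes are larger and the field of view is narrower; shapes near the original edges may be partly or wholly outside the frame — a crop-and-rescale.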